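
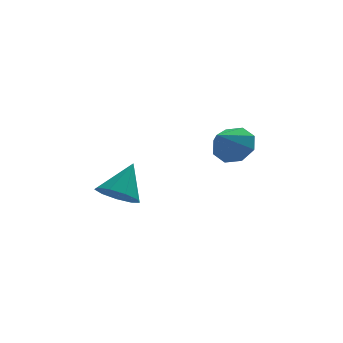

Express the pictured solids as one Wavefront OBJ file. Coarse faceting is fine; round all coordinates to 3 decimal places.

v 3.241 1.757 -2.849
v 3.927 1.582 -2.396
v 2.499 0.963 -2.031
v 3.614 2.099 -2.178
v 3.082 2.416 -2.353
v 2.644 2.347 -2.818
v 2.556 1.932 -3.301
v 2.869 1.414 -3.519
v 3.4 1.097 -3.345
v 3.838 1.167 -2.879
v -1.005 0.058 -4.251
v -0.481 0.411 -4.773
v -0.355 0.782 -3.109
v -0.939 0.73 -4.715
v -1.427 0.735 -4.44
v -1.718 0.423 -4.076
v -1.676 -0.06 -3.794
v -1.319 -0.488 -3.725
v -0.816 -0.66 -3.903
v -0.401 -0.497 -4.243
v -0.269 -0.074 -4.587
f 2 1 4
f 2 4 3
f 4 1 5
f 4 5 3
f 5 1 6
f 5 6 3
f 6 1 7
f 6 7 3
f 7 1 8
f 7 8 3
f 8 1 9
f 8 9 3
f 9 1 10
f 9 10 3
f 10 1 2
f 10 2 3
f 12 11 14
f 12 14 13
f 14 11 15
f 14 15 13
f 15 11 16
f 15 16 13
f 16 11 17
f 16 17 13
f 17 11 18
f 17 18 13
f 18 11 19
f 18 19 13
f 19 11 20
f 19 20 13
f 20 11 21
f 20 21 13
f 21 11 12
f 21 12 13



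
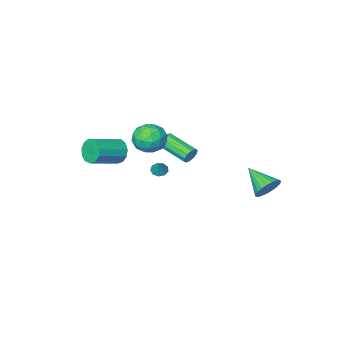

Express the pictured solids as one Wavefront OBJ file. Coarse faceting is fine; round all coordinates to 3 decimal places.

v -0.42 -2.839 1.701
v 0.248 -3.793 1.772
v -1.848 -3.887 1.048
v -1.18 -4.841 1.119
v -1.54 -4.308 2.092
v -0.658 -3.659 2.496
v -0.942 -4.021 0.324
v -0.06 -3.372 0.728
v -0.075 -4.523 0.921
v -0.444 -4.701 2.014
v -1.156 -2.979 0.806
v -1.525 -3.157 1.899
v 0.039 -3.224 1.794
v -1.639 -4.456 1.026
v -1.851 -4.143 1.598
v -1.459 -4.703 1.64
v -0.493 -3.145 2.219
v -0.1 -3.706 2.261
v -1.152 -4.009 2.449
v -1.5 -3.974 0.559
v -1.107 -4.535 0.601
v -0.141 -2.977 1.18
v 0.251 -3.537 1.222
v -0.448 -3.671 0.371
v 0.242 -4.214 1.336
v -0.597 -4.83 0.952
v -0.457 -4.348 0.484
v 0.062 -3.967 0.722
v 0.025 -4.318 1.978
v -0.814 -4.935 1.594
v -1.026 -4.621 2.166
v -0.507 -4.24 2.403
v -0.165 -4.748 1.478
v -0.786 -2.745 1.226
v -1.625 -3.362 0.842
v -1.093 -3.44 0.417
v -0.574 -3.059 0.654
v -1.003 -2.85 1.868
v -1.842 -3.466 1.484
v -1.662 -3.713 2.098
v -1.143 -3.332 2.336
v -1.435 -2.932 1.342
v 1.795 -3.145 1.505
v 2.068 -2.752 0.731
v 3.979 -2.682 1.441
v 3.705 -3.075 2.215
v 1.936 -2.371 1.048
v 3.847 -2.301 1.758
v 1.759 -2.236 1.509
v 3.67 -2.166 2.22
v 1.594 -2.389 1.97
v 3.505 -2.319 2.68
v 1.492 -2.783 2.283
v 3.403 -2.712 2.993
v 1.486 -3.291 2.348
v 3.397 -3.221 3.059
v 1.578 -3.753 2.146
v 3.489 -3.683 2.857
v 1.739 -4.022 1.741
v 3.65 -3.952 2.451
v 1.917 -4.013 1.26
v 3.828 -3.943 1.97
v 2.057 -3.728 0.857
v 3.968 -3.658 1.568
v 2.113 -3.258 0.66
v 4.024 -3.188 1.37
v -0.337 -1.95 -0.2
v 0.148 -2.208 -0.225
v -0.023 -1.45 0.74
v 0.167 -1.879 -0.407
v -0.05 -1.583 -0.492
v -0.401 -1.46 -0.44
v -0.723 -1.566 -0.276
v -0.864 -1.852 -0.076
v -0.758 -2.184 0.066
v -0.456 -2.407 0.083
v -0.098 -2.416 -0.032
v -3.857 4.338 0.437
v -3.327 4.035 -0.265
v -3.603 2.642 1.363
v -3.066 4.201 -0.032
v -2.942 4.39 0.281
v -2.976 4.571 0.621
v -3.162 4.712 0.929
v -3.469 4.788 1.152
v -3.843 4.786 1.252
v -4.219 4.707 1.21
v -4.533 4.564 1.035
v -4.729 4.382 0.756
v -4.775 4.193 0.422
v -4.663 4.029 0.09
v -4.411 3.918 -0.181
v -4.063 3.88 -0.346
v -3.679 3.921 -0.375
v -3.131 -2.861 -0.419
v -2.818 -2.924 -0.951
v -2.197 -4.883 -0.352
v -2.509 -4.819 0.179
v -2.581 -2.77 -0.693
v -1.96 -4.729 -0.094
v -2.554 -2.651 -0.33
v -1.933 -4.609 0.269
v -2.747 -2.611 -0.001
v -2.126 -4.57 0.598
v -3.087 -2.667 0.168
v -2.466 -4.626 0.767
v -3.443 -2.797 0.112
v -2.822 -4.756 0.711
v -3.68 -2.951 -0.146
v -3.059 -4.91 0.453
v -3.707 -3.071 -0.509
v -3.086 -5.029 0.09
v -3.514 -3.11 -0.838
v -2.893 -5.069 -0.239
v -3.174 -3.054 -1.007
v -2.553 -5.013 -0.408
f 1 38 17
f 38 12 41
f 17 41 6
f 38 41 17
f 1 17 13
f 17 6 18
f 13 18 2
f 17 18 13
f 1 13 22
f 13 2 23
f 22 23 8
f 13 23 22
f 1 22 34
f 22 8 37
f 34 37 11
f 22 37 34
f 1 34 38
f 34 11 42
f 38 42 12
f 34 42 38
f 2 18 29
f 18 6 32
f 29 32 10
f 18 32 29
f 6 41 19
f 41 12 40
f 19 40 5
f 41 40 19
f 12 42 39
f 42 11 35
f 39 35 3
f 42 35 39
f 11 37 36
f 37 8 24
f 36 24 7
f 37 24 36
f 8 23 28
f 23 2 25
f 28 25 9
f 23 25 28
f 4 30 16
f 30 10 31
f 16 31 5
f 30 31 16
f 4 16 14
f 16 5 15
f 14 15 3
f 16 15 14
f 4 14 21
f 14 3 20
f 21 20 7
f 14 20 21
f 4 21 26
f 21 7 27
f 26 27 9
f 21 27 26
f 4 26 30
f 26 9 33
f 30 33 10
f 26 33 30
f 5 31 19
f 31 10 32
f 19 32 6
f 31 32 19
f 3 15 39
f 15 5 40
f 39 40 12
f 15 40 39
f 7 20 36
f 20 3 35
f 36 35 11
f 20 35 36
f 9 27 28
f 27 7 24
f 28 24 8
f 27 24 28
f 10 33 29
f 33 9 25
f 29 25 2
f 33 25 29
f 44 43 47
f 44 47 45
f 45 47 48
f 45 48 46
f 47 43 49
f 47 49 48
f 48 49 50
f 48 50 46
f 49 43 51
f 49 51 50
f 50 51 52
f 50 52 46
f 51 43 53
f 51 53 52
f 52 53 54
f 52 54 46
f 53 43 55
f 53 55 54
f 54 55 56
f 54 56 46
f 55 43 57
f 55 57 56
f 56 57 58
f 56 58 46
f 57 43 59
f 57 59 58
f 58 59 60
f 58 60 46
f 59 43 61
f 59 61 60
f 60 61 62
f 60 62 46
f 61 43 63
f 61 63 62
f 62 63 64
f 62 64 46
f 63 43 65
f 63 65 64
f 64 65 66
f 64 66 46
f 65 43 44
f 65 44 66
f 66 44 45
f 66 45 46
f 68 67 70
f 68 70 69
f 70 67 71
f 70 71 69
f 71 67 72
f 71 72 69
f 72 67 73
f 72 73 69
f 73 67 74
f 73 74 69
f 74 67 75
f 74 75 69
f 75 67 76
f 75 76 69
f 76 67 77
f 76 77 69
f 77 67 68
f 77 68 69
f 79 78 81
f 79 81 80
f 81 78 82
f 81 82 80
f 82 78 83
f 82 83 80
f 83 78 84
f 83 84 80
f 84 78 85
f 84 85 80
f 85 78 86
f 85 86 80
f 86 78 87
f 86 87 80
f 87 78 88
f 87 88 80
f 88 78 89
f 88 89 80
f 89 78 90
f 89 90 80
f 90 78 91
f 90 91 80
f 91 78 92
f 91 92 80
f 92 78 93
f 92 93 80
f 93 78 94
f 93 94 80
f 94 78 79
f 94 79 80
f 96 95 99
f 96 99 97
f 97 99 100
f 97 100 98
f 99 95 101
f 99 101 100
f 100 101 102
f 100 102 98
f 101 95 103
f 101 103 102
f 102 103 104
f 102 104 98
f 103 95 105
f 103 105 104
f 104 105 106
f 104 106 98
f 105 95 107
f 105 107 106
f 106 107 108
f 106 108 98
f 107 95 109
f 107 109 108
f 108 109 110
f 108 110 98
f 109 95 111
f 109 111 110
f 110 111 112
f 110 112 98
f 111 95 113
f 111 113 112
f 112 113 114
f 112 114 98
f 113 95 115
f 113 115 114
f 114 115 116
f 114 116 98
f 115 95 96
f 115 96 116
f 116 96 97
f 116 97 98



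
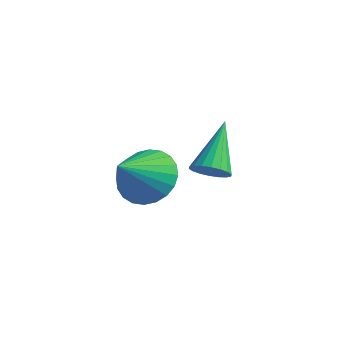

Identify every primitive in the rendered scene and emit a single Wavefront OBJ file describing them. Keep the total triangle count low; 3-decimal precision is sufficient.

v -0.944 -2.029 2.38
v -0.205 -2.359 1.809
v -0.756 -3.271 3.34
v -0.013 -2.136 2.06
v 0.037 -1.898 2.359
v -0.062 -1.679 2.662
v -0.295 -1.513 2.922
v -0.627 -1.426 3.099
v -1.007 -1.431 3.167
v -1.378 -1.527 3.115
v -1.682 -1.7 2.952
v -1.874 -1.922 2.701
v -1.925 -2.161 2.402
v -1.826 -2.38 2.099
v -1.593 -2.545 1.839
v -1.261 -2.632 1.662
v -0.881 -2.627 1.594
v -0.51 -2.531 1.646
v -0.752 0.211 1.837
v -0.158 0.324 2.011
v -1.388 1.409 3.223
v -0.205 0.522 1.819
v -0.36 0.658 1.629
v -0.594 0.706 1.481
v -0.858 0.655 1.403
v -1.102 0.517 1.412
v -1.276 0.318 1.504
v -1.347 0.097 1.662
v -1.3 -0.101 1.855
v -1.144 -0.237 2.044
v -0.911 -0.285 2.192
v -0.646 -0.234 2.27
v -0.403 -0.096 2.262
v -0.228 0.103 2.17
f 2 1 4
f 2 4 3
f 4 1 5
f 4 5 3
f 5 1 6
f 5 6 3
f 6 1 7
f 6 7 3
f 7 1 8
f 7 8 3
f 8 1 9
f 8 9 3
f 9 1 10
f 9 10 3
f 10 1 11
f 10 11 3
f 11 1 12
f 11 12 3
f 12 1 13
f 12 13 3
f 13 1 14
f 13 14 3
f 14 1 15
f 14 15 3
f 15 1 16
f 15 16 3
f 16 1 17
f 16 17 3
f 17 1 18
f 17 18 3
f 18 1 2
f 18 2 3
f 20 19 22
f 20 22 21
f 22 19 23
f 22 23 21
f 23 19 24
f 23 24 21
f 24 19 25
f 24 25 21
f 25 19 26
f 25 26 21
f 26 19 27
f 26 27 21
f 27 19 28
f 27 28 21
f 28 19 29
f 28 29 21
f 29 19 30
f 29 30 21
f 30 19 31
f 30 31 21
f 31 19 32
f 31 32 21
f 32 19 33
f 32 33 21
f 33 19 34
f 33 34 21
f 34 19 20
f 34 20 21



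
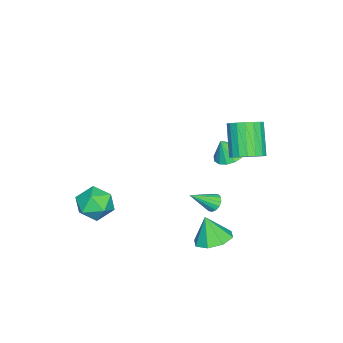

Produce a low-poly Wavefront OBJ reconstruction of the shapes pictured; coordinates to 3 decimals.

v 3.911 -2.413 -1.654
v 4.413 -3.001 -0.794
v 2.267 -2.519 -0.766
v 2.769 -3.107 0.094
v 3.019 -1.989 -0.064
v 4.035 -1.924 -0.614
v 2.645 -3.596 -0.946
v 3.661 -3.531 -1.496
v 3.631 -3.733 -0.357
v 3.862 -2.739 0.188
v 2.818 -2.781 -1.748
v 3.049 -1.787 -1.203
v -0.954 4.072 1.872
v -0.213 4.32 2.48
v -1.406 3.717 4.177
v -2.146 3.468 3.568
v -0.445 4.694 2.45
v -1.638 4.091 4.147
v -0.778 4.944 2.305
v -1.97 4.341 4.002
v -1.145 5.021 2.075
v -2.338 4.418 3.772
v -1.474 4.911 1.804
v -2.667 4.308 3.501
v -1.701 4.634 1.546
v -2.893 4.031 3.243
v -1.779 4.246 1.353
v -2.972 3.643 3.05
v -1.694 3.823 1.263
v -2.887 3.22 2.96
v -1.462 3.449 1.293
v -2.655 2.846 2.99
v -1.13 3.199 1.438
v -2.322 2.596 3.135
v -0.762 3.122 1.668
v -1.955 2.519 3.365
v -0.433 3.232 1.939
v -1.626 2.629 3.636
v -0.207 3.509 2.197
v -1.399 2.906 3.894
v -0.128 3.897 2.39
v -1.321 3.294 4.087
v -2.441 2.523 0.59
v -1.709 3.112 0.628
v -2.159 2.097 1.73
v -2.082 3.362 0.815
v -2.552 3.388 0.941
v -2.991 3.182 0.973
v -3.284 2.8 0.902
v -3.35 2.343 0.748
v -3.173 1.935 0.551
v -2.8 1.684 0.365
v -2.331 1.658 0.239
v -1.891 1.864 0.207
v -1.599 2.247 0.277
v -1.532 2.703 0.432
v 3.323 3.829 -1.604
v 4.156 3.178 -1.772
v 3.217 3.311 -0.116
v 4.385 3.915 -1.498
v 3.992 4.602 -1.287
v 3.208 4.836 -1.262
v 2.491 4.481 -1.437
v 2.262 3.744 -1.71
v 2.655 3.057 -1.922
v 3.439 2.822 -1.947
v 0.723 2.844 -0.993
v 1.09 3.291 -0.876
v 1.637 1.836 -0.007
v 0.875 3.307 -0.66
v 0.619 3.199 -0.533
v 0.391 2.996 -0.53
v 0.252 2.752 -0.65
v 0.239 2.533 -0.862
v 0.356 2.397 -1.11
v 0.571 2.381 -1.326
v 0.827 2.489 -1.452
v 1.055 2.692 -1.456
v 1.195 2.936 -1.336
v 1.207 3.155 -1.124
f 1 12 6
f 1 6 2
f 1 2 8
f 1 8 11
f 1 11 12
f 2 6 10
f 6 12 5
f 12 11 3
f 11 8 7
f 8 2 9
f 4 10 5
f 4 5 3
f 4 3 7
f 4 7 9
f 4 9 10
f 5 10 6
f 3 5 12
f 7 3 11
f 9 7 8
f 10 9 2
f 14 13 17
f 14 17 15
f 15 17 18
f 15 18 16
f 17 13 19
f 17 19 18
f 18 19 20
f 18 20 16
f 19 13 21
f 19 21 20
f 20 21 22
f 20 22 16
f 21 13 23
f 21 23 22
f 22 23 24
f 22 24 16
f 23 13 25
f 23 25 24
f 24 25 26
f 24 26 16
f 25 13 27
f 25 27 26
f 26 27 28
f 26 28 16
f 27 13 29
f 27 29 28
f 28 29 30
f 28 30 16
f 29 13 31
f 29 31 30
f 30 31 32
f 30 32 16
f 31 13 33
f 31 33 32
f 32 33 34
f 32 34 16
f 33 13 35
f 33 35 34
f 34 35 36
f 34 36 16
f 35 13 37
f 35 37 36
f 36 37 38
f 36 38 16
f 37 13 39
f 37 39 38
f 38 39 40
f 38 40 16
f 39 13 41
f 39 41 40
f 40 41 42
f 40 42 16
f 41 13 14
f 41 14 42
f 42 14 15
f 42 15 16
f 44 43 46
f 44 46 45
f 46 43 47
f 46 47 45
f 47 43 48
f 47 48 45
f 48 43 49
f 48 49 45
f 49 43 50
f 49 50 45
f 50 43 51
f 50 51 45
f 51 43 52
f 51 52 45
f 52 43 53
f 52 53 45
f 53 43 54
f 53 54 45
f 54 43 55
f 54 55 45
f 55 43 56
f 55 56 45
f 56 43 44
f 56 44 45
f 58 57 60
f 58 60 59
f 60 57 61
f 60 61 59
f 61 57 62
f 61 62 59
f 62 57 63
f 62 63 59
f 63 57 64
f 63 64 59
f 64 57 65
f 64 65 59
f 65 57 66
f 65 66 59
f 66 57 58
f 66 58 59
f 68 67 70
f 68 70 69
f 70 67 71
f 70 71 69
f 71 67 72
f 71 72 69
f 72 67 73
f 72 73 69
f 73 67 74
f 73 74 69
f 74 67 75
f 74 75 69
f 75 67 76
f 75 76 69
f 76 67 77
f 76 77 69
f 77 67 78
f 77 78 69
f 78 67 79
f 78 79 69
f 79 67 80
f 79 80 69
f 80 67 68
f 80 68 69



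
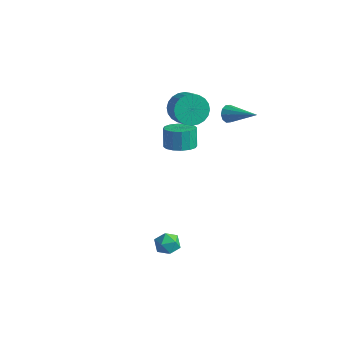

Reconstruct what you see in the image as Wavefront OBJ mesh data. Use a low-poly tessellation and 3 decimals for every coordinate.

v -0.129 3.076 2.542
v 0.383 2.923 1.744
v 1.22 2.41 2.38
v 0.709 2.564 3.178
v 0.509 3.26 1.849
v 1.347 2.747 2.485
v 0.539 3.569 2.059
v 1.377 3.056 2.695
v 0.467 3.802 2.343
v 1.305 3.29 2.978
v 0.304 3.926 2.657
v 1.142 3.413 3.292
v 0.075 3.92 2.953
v 0.913 3.407 3.589
v -0.185 3.785 3.187
v 0.653 3.272 3.823
v -0.436 3.543 3.323
v 0.402 3.03 3.959
v -0.64 3.23 3.34
v 0.197 2.717 3.976
v -0.767 2.893 3.235
v 0.071 2.38 3.871
v -0.797 2.584 3.025
v 0.041 2.071 3.661
v -0.725 2.35 2.742
v 0.113 1.838 3.377
v -0.562 2.227 2.428
v 0.276 1.714 3.063
v -0.333 2.233 2.131
v 0.505 1.72 2.767
v -0.073 2.368 1.897
v 0.765 1.855 2.533
v 0.178 2.61 1.761
v 1.016 2.097 2.397
v 3.333 -3.403 -0.788
v 4.013 -3.243 -0.634
v 3.667 -4.437 -1.186
v 4.347 -4.277 -1.032
v 3.876 -4.385 -0.504
v 3.67 -3.746 -0.258
v 4.01 -3.934 -1.562
v 3.804 -3.295 -1.316
v 4.431 -3.572 -1.112
v 4.348 -3.85 -0.458
v 3.332 -3.83 -1.362
v 3.249 -4.108 -0.708
v 2.388 3.358 3.168
v 2.602 3.596 2.72
v 4.112 3.362 3.992
v 2.5 3.842 2.932
v 2.356 3.903 3.233
v 2.224 3.756 3.51
v 2.155 3.457 3.656
v 2.175 3.12 3.616
v 2.276 2.874 3.405
v 2.421 2.813 3.103
v 2.553 2.96 2.826
v 2.622 3.259 2.68
v 0.226 2.222 0.157
v 0.745 1.63 0.528
v 0.434 2.027 1.595
v -0.086 2.618 1.223
v 1.005 1.993 0.469
v 0.694 2.39 1.536
v 1.056 2.417 0.326
v 0.745 2.814 1.393
v 0.885 2.789 0.138
v 0.574 3.186 1.205
v 0.537 3.008 -0.045
v 0.226 3.405 1.021
v 0.105 3.017 -0.174
v -0.206 3.414 0.892
v -0.294 2.813 -0.215
v -0.605 3.21 0.852
v -0.554 2.45 -0.156
v -0.865 2.847 0.911
v -0.605 2.026 -0.013
v -0.916 2.423 1.054
v -0.434 1.654 0.175
v -0.745 2.051 1.242
v -0.086 1.435 0.359
v -0.397 1.832 1.425
v 0.346 1.426 0.488
v 0.035 1.823 1.554
f 2 1 5
f 2 5 3
f 3 5 6
f 3 6 4
f 5 1 7
f 5 7 6
f 6 7 8
f 6 8 4
f 7 1 9
f 7 9 8
f 8 9 10
f 8 10 4
f 9 1 11
f 9 11 10
f 10 11 12
f 10 12 4
f 11 1 13
f 11 13 12
f 12 13 14
f 12 14 4
f 13 1 15
f 13 15 14
f 14 15 16
f 14 16 4
f 15 1 17
f 15 17 16
f 16 17 18
f 16 18 4
f 17 1 19
f 17 19 18
f 18 19 20
f 18 20 4
f 19 1 21
f 19 21 20
f 20 21 22
f 20 22 4
f 21 1 23
f 21 23 22
f 22 23 24
f 22 24 4
f 23 1 25
f 23 25 24
f 24 25 26
f 24 26 4
f 25 1 27
f 25 27 26
f 26 27 28
f 26 28 4
f 27 1 29
f 27 29 28
f 28 29 30
f 28 30 4
f 29 1 31
f 29 31 30
f 30 31 32
f 30 32 4
f 31 1 33
f 31 33 32
f 32 33 34
f 32 34 4
f 33 1 2
f 33 2 34
f 34 2 3
f 34 3 4
f 35 46 40
f 35 40 36
f 35 36 42
f 35 42 45
f 35 45 46
f 36 40 44
f 40 46 39
f 46 45 37
f 45 42 41
f 42 36 43
f 38 44 39
f 38 39 37
f 38 37 41
f 38 41 43
f 38 43 44
f 39 44 40
f 37 39 46
f 41 37 45
f 43 41 42
f 44 43 36
f 48 47 50
f 48 50 49
f 50 47 51
f 50 51 49
f 51 47 52
f 51 52 49
f 52 47 53
f 52 53 49
f 53 47 54
f 53 54 49
f 54 47 55
f 54 55 49
f 55 47 56
f 55 56 49
f 56 47 57
f 56 57 49
f 57 47 58
f 57 58 49
f 58 47 48
f 58 48 49
f 60 59 63
f 60 63 61
f 61 63 64
f 61 64 62
f 63 59 65
f 63 65 64
f 64 65 66
f 64 66 62
f 65 59 67
f 65 67 66
f 66 67 68
f 66 68 62
f 67 59 69
f 67 69 68
f 68 69 70
f 68 70 62
f 69 59 71
f 69 71 70
f 70 71 72
f 70 72 62
f 71 59 73
f 71 73 72
f 72 73 74
f 72 74 62
f 73 59 75
f 73 75 74
f 74 75 76
f 74 76 62
f 75 59 77
f 75 77 76
f 76 77 78
f 76 78 62
f 77 59 79
f 77 79 78
f 78 79 80
f 78 80 62
f 79 59 81
f 79 81 80
f 80 81 82
f 80 82 62
f 81 59 83
f 81 83 82
f 82 83 84
f 82 84 62
f 83 59 60
f 83 60 84
f 84 60 61
f 84 61 62



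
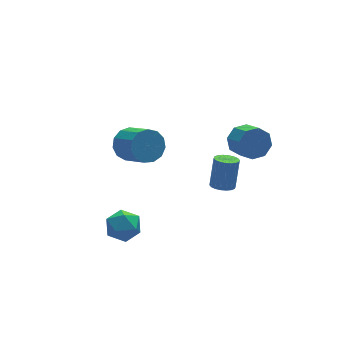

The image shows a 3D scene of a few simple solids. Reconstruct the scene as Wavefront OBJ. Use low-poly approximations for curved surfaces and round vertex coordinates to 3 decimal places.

v -4.61 -2.595 -3.182
v -4.056 -1.669 -3.085
v -3.324 -3.451 -2.355
v -2.77 -2.525 -2.258
v -3.685 -2.671 -1.696
v -4.48 -2.142 -2.207
v -2.9 -2.978 -3.233
v -3.695 -2.449 -3.744
v -3 -1.906 -3.116
v -3.485 -1.716 -2.166
v -3.895 -3.404 -3.274
v -4.38 -3.214 -2.324
v 3.181 -0.109 -3.995
v 3.685 -0.637 -3.971
v 4.163 -0.098 -2.181
v 3.659 0.429 -2.205
v 3.85 -0.384 -4.091
v 4.328 0.154 -2.301
v 3.883 -0.077 -4.192
v 4.361 0.461 -2.402
v 3.777 0.224 -4.254
v 4.255 0.762 -2.464
v 3.552 0.458 -4.265
v 4.03 0.997 -2.475
v 3.255 0.581 -4.222
v 3.733 1.119 -2.432
v 2.942 0.566 -4.135
v 3.42 1.105 -2.344
v 2.677 0.418 -4.019
v 3.155 0.957 -2.229
v 2.512 0.166 -3.899
v 2.99 0.704 -2.109
v 2.479 -0.141 -3.798
v 2.957 0.397 -2.008
v 2.585 -0.442 -3.736
v 3.063 0.096 -1.946
v 2.81 -0.677 -3.725
v 3.288 -0.138 -1.935
v 3.107 -0.799 -3.768
v 3.585 -0.261 -1.978
v 3.42 -0.785 -3.856
v 3.898 -0.246 -2.065
v -1.644 1.566 0.083
v -0.658 1.545 -0.359
v -0.231 -0.088 0.676
v -1.216 -0.066 1.117
v -0.612 1.878 0.148
v -0.184 0.245 1.183
v -0.893 2.113 0.634
v -0.465 0.48 1.669
v -1.413 2.174 0.945
v -0.985 0.541 1.98
v -2.005 2.042 0.982
v -1.578 0.409 2.017
v -2.484 1.759 0.734
v -2.056 0.126 1.769
v -2.695 1.415 0.278
v -2.267 -0.218 1.313
v -2.573 1.119 -0.239
v -2.145 -0.514 0.796
v -2.156 0.965 -0.654
v -1.728 -0.668 0.38
v -1.576 1.002 -0.836
v -1.148 -0.631 0.199
v -1.018 1.218 -0.726
v -0.59 -0.415 0.309
v 2.939 -3.13 2.73
v 3.32 -2.67 3.519
v 3.463 -3.849 4.139
v 3.081 -4.31 3.35
v 2.567 -2.739 3.56
v 2.71 -3.919 4.18
v 2.031 -3.038 3.115
v 2.174 -4.217 3.735
v 2.027 -3.391 2.444
v 2.17 -4.57 3.064
v 2.557 -3.591 1.941
v 2.7 -4.77 2.561
v 3.31 -3.521 1.9
v 3.453 -4.701 2.52
v 3.846 -3.223 2.345
v 3.989 -4.402 2.965
v 3.85 -2.87 3.016
v 3.993 -4.049 3.636
f 1 12 6
f 1 6 2
f 1 2 8
f 1 8 11
f 1 11 12
f 2 6 10
f 6 12 5
f 12 11 3
f 11 8 7
f 8 2 9
f 4 10 5
f 4 5 3
f 4 3 7
f 4 7 9
f 4 9 10
f 5 10 6
f 3 5 12
f 7 3 11
f 9 7 8
f 10 9 2
f 14 13 17
f 14 17 15
f 15 17 18
f 15 18 16
f 17 13 19
f 17 19 18
f 18 19 20
f 18 20 16
f 19 13 21
f 19 21 20
f 20 21 22
f 20 22 16
f 21 13 23
f 21 23 22
f 22 23 24
f 22 24 16
f 23 13 25
f 23 25 24
f 24 25 26
f 24 26 16
f 25 13 27
f 25 27 26
f 26 27 28
f 26 28 16
f 27 13 29
f 27 29 28
f 28 29 30
f 28 30 16
f 29 13 31
f 29 31 30
f 30 31 32
f 30 32 16
f 31 13 33
f 31 33 32
f 32 33 34
f 32 34 16
f 33 13 35
f 33 35 34
f 34 35 36
f 34 36 16
f 35 13 37
f 35 37 36
f 36 37 38
f 36 38 16
f 37 13 39
f 37 39 38
f 38 39 40
f 38 40 16
f 39 13 41
f 39 41 40
f 40 41 42
f 40 42 16
f 41 13 14
f 41 14 42
f 42 14 15
f 42 15 16
f 44 43 47
f 44 47 45
f 45 47 48
f 45 48 46
f 47 43 49
f 47 49 48
f 48 49 50
f 48 50 46
f 49 43 51
f 49 51 50
f 50 51 52
f 50 52 46
f 51 43 53
f 51 53 52
f 52 53 54
f 52 54 46
f 53 43 55
f 53 55 54
f 54 55 56
f 54 56 46
f 55 43 57
f 55 57 56
f 56 57 58
f 56 58 46
f 57 43 59
f 57 59 58
f 58 59 60
f 58 60 46
f 59 43 61
f 59 61 60
f 60 61 62
f 60 62 46
f 61 43 63
f 61 63 62
f 62 63 64
f 62 64 46
f 63 43 65
f 63 65 64
f 64 65 66
f 64 66 46
f 65 43 44
f 65 44 66
f 66 44 45
f 66 45 46
f 68 67 71
f 68 71 69
f 69 71 72
f 69 72 70
f 71 67 73
f 71 73 72
f 72 73 74
f 72 74 70
f 73 67 75
f 73 75 74
f 74 75 76
f 74 76 70
f 75 67 77
f 75 77 76
f 76 77 78
f 76 78 70
f 77 67 79
f 77 79 78
f 78 79 80
f 78 80 70
f 79 67 81
f 79 81 80
f 80 81 82
f 80 82 70
f 81 67 83
f 81 83 82
f 82 83 84
f 82 84 70
f 83 67 68
f 83 68 84
f 84 68 69
f 84 69 70



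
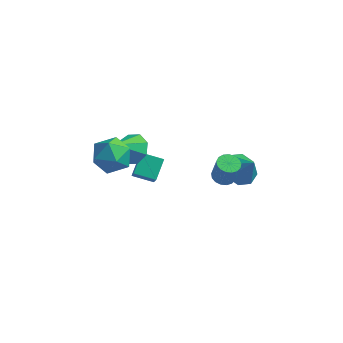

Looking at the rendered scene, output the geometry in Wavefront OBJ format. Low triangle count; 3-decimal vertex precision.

v -2.159 1.968 -3.857
v -2.186 3.003 -3.176
v -1.075 2.197 -4.163
v -1.102 3.233 -3.481
v -1.758 1.347 -2.899
v -1.785 2.383 -2.217
v -0.674 1.577 -3.204
v -0.701 2.612 -2.523
v -1.349 0.402 0.119
v -0.515 0.128 0.264
v -1.851 -0.562 1.181
v -0.689 0.655 0.659
v -1.25 1.033 0.738
v -1.869 1.042 0.454
v -2.184 0.676 -0.027
v -2.009 0.149 -0.422
v -1.449 -0.229 -0.501
v -0.83 -0.238 -0.217
v -0.511 -1.856 2.382
v -0.21 -2.362 3.253
v -1.75 -2.998 2.147
v -1.449 -3.504 3.018
v -1.893 -2.553 3.088
v -1.127 -1.847 3.234
v -0.833 -3.513 2.166
v -0.067 -2.807 2.312
v -0.41 -3.386 3.12
v -1.064 -2.793 3.69
v -0.896 -2.567 1.71
v -1.55 -1.974 2.28
v 3.17 0.658 -0.408
v 3.682 0.408 -0.561
v 3.983 0.272 0.676
v 3.47 0.522 0.828
v 3.743 0.684 -0.545
v 4.044 0.547 0.692
v 3.673 0.953 -0.498
v 3.974 0.816 0.739
v 3.487 1.155 -0.431
v 3.788 1.018 0.806
v 3.229 1.243 -0.358
v 3.53 1.106 0.879
v 2.957 1.197 -0.297
v 3.258 1.061 0.94
v 2.734 1.028 -0.261
v 3.035 0.891 0.975
v 2.611 0.774 -0.26
v 2.911 0.637 0.977
v 2.615 0.494 -0.292
v 2.916 0.357 0.945
v 2.747 0.251 -0.351
v 3.048 0.114 0.886
v 2.975 0.101 -0.423
v 3.276 -0.035 0.814
v 3.248 0.08 -0.492
v 3.549 -0.057 0.745
v 3.503 0.19 -0.541
v 3.804 0.054 0.695
v 3.059 3.166 -2.358
v 3.797 3.556 -2.811
v 3.841 2.934 -1.282
v 3.416 4.043 -2.429
v 2.826 4.017 -2.005
v 2.372 3.492 -1.788
v 2.321 2.776 -1.905
v 2.702 2.288 -2.287
v 3.292 2.315 -2.71
v 3.746 2.84 -2.927
f 2 4 1
f 5 2 1
f 1 4 3
f 3 5 1
f 2 8 4
f 6 2 5
f 6 8 2
f 4 8 3
f 7 5 3
f 3 8 7
f 7 6 5
f 8 6 7
f 10 9 12
f 10 12 11
f 12 9 13
f 12 13 11
f 13 9 14
f 13 14 11
f 14 9 15
f 14 15 11
f 15 9 16
f 15 16 11
f 16 9 17
f 16 17 11
f 17 9 18
f 17 18 11
f 18 9 10
f 18 10 11
f 19 30 24
f 19 24 20
f 19 20 26
f 19 26 29
f 19 29 30
f 20 24 28
f 24 30 23
f 30 29 21
f 29 26 25
f 26 20 27
f 22 28 23
f 22 23 21
f 22 21 25
f 22 25 27
f 22 27 28
f 23 28 24
f 21 23 30
f 25 21 29
f 27 25 26
f 28 27 20
f 32 31 35
f 32 35 33
f 33 35 36
f 33 36 34
f 35 31 37
f 35 37 36
f 36 37 38
f 36 38 34
f 37 31 39
f 37 39 38
f 38 39 40
f 38 40 34
f 39 31 41
f 39 41 40
f 40 41 42
f 40 42 34
f 41 31 43
f 41 43 42
f 42 43 44
f 42 44 34
f 43 31 45
f 43 45 44
f 44 45 46
f 44 46 34
f 45 31 47
f 45 47 46
f 46 47 48
f 46 48 34
f 47 31 49
f 47 49 48
f 48 49 50
f 48 50 34
f 49 31 51
f 49 51 50
f 50 51 52
f 50 52 34
f 51 31 53
f 51 53 52
f 52 53 54
f 52 54 34
f 53 31 55
f 53 55 54
f 54 55 56
f 54 56 34
f 55 31 57
f 55 57 56
f 56 57 58
f 56 58 34
f 57 31 32
f 57 32 58
f 58 32 33
f 58 33 34
f 60 59 62
f 60 62 61
f 62 59 63
f 62 63 61
f 63 59 64
f 63 64 61
f 64 59 65
f 64 65 61
f 65 59 66
f 65 66 61
f 66 59 67
f 66 67 61
f 67 59 68
f 67 68 61
f 68 59 60
f 68 60 61



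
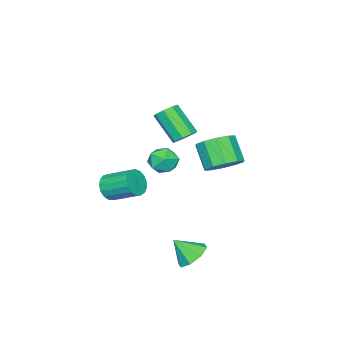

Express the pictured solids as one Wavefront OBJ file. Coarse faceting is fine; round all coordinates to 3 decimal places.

v -0.418 -3.243 -1.424
v -0.035 -3.52 -0.767
v -0.278 -2.034 0.002
v -0.662 -1.757 -0.656
v 0.248 -3.363 -0.98
v 0.005 -1.878 -0.212
v 0.379 -3.179 -1.295
v 0.136 -1.693 -0.527
v 0.327 -3.009 -1.64
v 0.083 -1.524 -0.872
v 0.104 -2.893 -1.935
v -0.139 -1.408 -1.167
v -0.239 -2.857 -2.113
v -0.482 -1.371 -1.345
v -0.622 -2.909 -2.134
v -0.865 -1.424 -1.365
v -0.959 -3.038 -1.991
v -1.202 -1.552 -1.223
v -1.172 -3.214 -1.719
v -1.415 -1.728 -0.951
v -1.213 -3.396 -1.379
v -1.456 -1.91 -0.611
v -1.071 -3.543 -1.05
v -1.314 -2.058 -0.282
v -0.78 -3.622 -0.806
v -1.023 -2.136 -0.038
v -0.406 -3.613 -0.704
v -0.649 -2.128 0.064
v -3.505 1.437 0.268
v -2.545 1.438 0.669
v -3.056 0.524 1.893
v -4.015 0.523 1.492
v -2.863 1.941 0.913
v -3.373 1.027 2.136
v -3.425 2.252 0.91
v -3.936 1.338 2.133
v -4.018 2.251 0.662
v -4.529 1.337 1.885
v -4.415 1.939 0.264
v -4.926 1.026 1.487
v -4.464 1.436 -0.133
v -4.975 0.522 1.091
v -4.147 0.933 -0.376
v -4.657 0.019 0.847
v -3.584 0.622 -0.373
v -4.095 -0.292 0.85
v -2.991 0.623 -0.125
v -3.502 -0.291 1.098
v -2.594 0.934 0.273
v -3.105 0.021 1.496
v -1.196 0.742 3.093
v -0.538 0.618 3.059
v -0.707 -0.646 4.414
v -1.364 -0.522 4.447
v -0.651 0.991 3.393
v -0.82 -0.273 4.747
v -1.083 1.218 3.551
v -1.252 -0.046 4.905
v -1.581 1.166 3.441
v -1.75 -0.098 4.795
v -1.853 0.866 3.126
v -2.022 -0.398 4.481
v -1.74 0.493 2.793
v -1.909 -0.771 4.147
v -1.308 0.266 2.635
v -1.477 -0.998 3.989
v -0.81 0.318 2.745
v -0.979 -0.946 4.099
v -3.162 -1.9 -0.282
v -2.838 -2.452 -0.935
v -4.542 -2.328 -0.605
v -4.218 -2.88 -1.258
v -4.061 -3.072 -0.377
v -3.209 -2.807 -0.178
v -4.171 -1.973 -1.362
v -3.319 -1.708 -1.163
v -3.462 -2.497 -1.603
v -3.394 -3.177 -0.994
v -3.986 -1.603 -0.546
v -3.918 -2.283 0.063
v 1.899 3.409 -2.499
v 2.691 3.836 -2.492
v 2.321 2.611 -1.521
v 2.234 4.121 -2.062
v 1.581 3.988 -1.889
v 1.114 3.516 -2.072
v 1.107 2.981 -2.506
v 1.565 2.696 -2.935
v 2.218 2.829 -3.109
v 2.685 3.301 -2.925
f 2 1 5
f 2 5 3
f 3 5 6
f 3 6 4
f 5 1 7
f 5 7 6
f 6 7 8
f 6 8 4
f 7 1 9
f 7 9 8
f 8 9 10
f 8 10 4
f 9 1 11
f 9 11 10
f 10 11 12
f 10 12 4
f 11 1 13
f 11 13 12
f 12 13 14
f 12 14 4
f 13 1 15
f 13 15 14
f 14 15 16
f 14 16 4
f 15 1 17
f 15 17 16
f 16 17 18
f 16 18 4
f 17 1 19
f 17 19 18
f 18 19 20
f 18 20 4
f 19 1 21
f 19 21 20
f 20 21 22
f 20 22 4
f 21 1 23
f 21 23 22
f 22 23 24
f 22 24 4
f 23 1 25
f 23 25 24
f 24 25 26
f 24 26 4
f 25 1 27
f 25 27 26
f 26 27 28
f 26 28 4
f 27 1 2
f 27 2 28
f 28 2 3
f 28 3 4
f 30 29 33
f 30 33 31
f 31 33 34
f 31 34 32
f 33 29 35
f 33 35 34
f 34 35 36
f 34 36 32
f 35 29 37
f 35 37 36
f 36 37 38
f 36 38 32
f 37 29 39
f 37 39 38
f 38 39 40
f 38 40 32
f 39 29 41
f 39 41 40
f 40 41 42
f 40 42 32
f 41 29 43
f 41 43 42
f 42 43 44
f 42 44 32
f 43 29 45
f 43 45 44
f 44 45 46
f 44 46 32
f 45 29 47
f 45 47 46
f 46 47 48
f 46 48 32
f 47 29 49
f 47 49 48
f 48 49 50
f 48 50 32
f 49 29 30
f 49 30 50
f 50 30 31
f 50 31 32
f 52 51 55
f 52 55 53
f 53 55 56
f 53 56 54
f 55 51 57
f 55 57 56
f 56 57 58
f 56 58 54
f 57 51 59
f 57 59 58
f 58 59 60
f 58 60 54
f 59 51 61
f 59 61 60
f 60 61 62
f 60 62 54
f 61 51 63
f 61 63 62
f 62 63 64
f 62 64 54
f 63 51 65
f 63 65 64
f 64 65 66
f 64 66 54
f 65 51 67
f 65 67 66
f 66 67 68
f 66 68 54
f 67 51 52
f 67 52 68
f 68 52 53
f 68 53 54
f 69 80 74
f 69 74 70
f 69 70 76
f 69 76 79
f 69 79 80
f 70 74 78
f 74 80 73
f 80 79 71
f 79 76 75
f 76 70 77
f 72 78 73
f 72 73 71
f 72 71 75
f 72 75 77
f 72 77 78
f 73 78 74
f 71 73 80
f 75 71 79
f 77 75 76
f 78 77 70
f 82 81 84
f 82 84 83
f 84 81 85
f 84 85 83
f 85 81 86
f 85 86 83
f 86 81 87
f 86 87 83
f 87 81 88
f 87 88 83
f 88 81 89
f 88 89 83
f 89 81 90
f 89 90 83
f 90 81 82
f 90 82 83



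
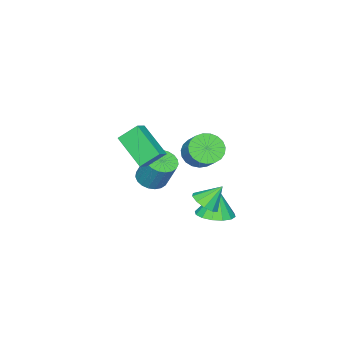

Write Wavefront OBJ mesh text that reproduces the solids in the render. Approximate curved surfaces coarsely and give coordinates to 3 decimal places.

v 3.205 3.101 -0.171
v 3.888 3.569 0.023
v 2.515 3.659 0.911
v 3.591 3.846 -0.309
v 3.146 3.839 -0.589
v 2.724 3.55 -0.709
v 2.486 3.089 -0.624
v 2.523 2.633 -0.366
v 2.82 2.356 -0.033
v 3.265 2.363 0.247
v 3.687 2.653 0.367
v 3.925 3.113 0.282
v -1.228 -4.116 -3.594
v -0.311 -4.033 -3.724
v -0.135 -3.122 -1.896
v -1.052 -3.204 -1.766
v -0.444 -3.703 -3.875
v -0.267 -2.792 -2.048
v -0.712 -3.444 -3.978
v -0.536 -2.533 -2.151
v -1.07 -3.302 -4.015
v -0.893 -2.39 -2.187
v -1.455 -3.3 -3.979
v -1.278 -2.389 -2.151
v -1.801 -3.439 -3.876
v -1.624 -2.528 -2.048
v -2.047 -3.695 -3.724
v -1.871 -2.784 -1.897
v -2.153 -4.024 -3.55
v -1.976 -3.113 -1.722
v -2.098 -4.369 -3.384
v -1.922 -3.458 -1.556
v -1.893 -4.67 -3.253
v -1.717 -3.759 -1.426
v -1.573 -4.875 -3.182
v -1.397 -3.964 -1.354
v -1.193 -4.949 -3.182
v -1.017 -4.037 -1.354
v -0.82 -4.878 -3.253
v -0.643 -3.967 -1.425
v -0.517 -4.676 -3.383
v -0.34 -3.765 -1.555
v -0.337 -4.377 -3.55
v -0.16 -3.466 -1.722
v -0.633 -0.316 0.289
v 0.148 -0.185 -0.338
v 0.814 0.846 0.704
v 0.033 0.716 1.331
v -0.117 0.114 -0.466
v 0.548 1.145 0.577
v -0.471 0.34 -0.463
v 0.194 1.371 0.58
v -0.853 0.452 -0.329
v -0.188 1.483 0.713
v -1.198 0.431 -0.089
v -0.532 1.462 0.953
v -1.444 0.282 0.216
v -0.778 1.313 1.258
v -1.55 0.029 0.534
v -0.885 1.06 1.576
v -1.498 -0.284 0.81
v -0.832 0.747 1.852
v -1.296 -0.602 0.995
v -0.63 0.429 2.037
v -0.979 -0.87 1.059
v -0.313 0.161 2.101
v -0.602 -1.043 0.989
v 0.063 -0.012 2.031
v -0.231 -1.09 0.798
v 0.434 -0.059 1.841
v 0.071 -1.003 0.52
v 0.736 0.028 1.562
v 0.251 -0.797 0.201
v 0.916 0.234 1.243
v 0.278 -0.508 -0.103
v 0.944 0.523 0.94
v 2.496 -1.456 3.409
v 3.209 -1.326 3.793
v 2.851 0.311 2.149
v 3.563 0.442 2.532
v 3.137 -2.242 2.488
v 3.849 -2.111 2.871
v 3.491 -0.474 1.227
v 4.204 -0.344 1.611
v 1.404 2.358 -2.346
v 2.291 1.787 -2.166
v 1.016 2.262 -0.734
v 2.444 2.315 -2.097
v 2.319 2.854 -2.096
v 1.948 3.261 -2.161
v 1.432 3.425 -2.276
v 0.908 3.304 -2.409
v 0.517 2.929 -2.526
v 0.364 2.401 -2.594
v 0.49 1.861 -2.595
v 0.86 1.455 -2.53
v 1.377 1.29 -2.415
v 1.9 1.412 -2.282
f 2 1 4
f 2 4 3
f 4 1 5
f 4 5 3
f 5 1 6
f 5 6 3
f 6 1 7
f 6 7 3
f 7 1 8
f 7 8 3
f 8 1 9
f 8 9 3
f 9 1 10
f 9 10 3
f 10 1 11
f 10 11 3
f 11 1 12
f 11 12 3
f 12 1 2
f 12 2 3
f 14 13 17
f 14 17 15
f 15 17 18
f 15 18 16
f 17 13 19
f 17 19 18
f 18 19 20
f 18 20 16
f 19 13 21
f 19 21 20
f 20 21 22
f 20 22 16
f 21 13 23
f 21 23 22
f 22 23 24
f 22 24 16
f 23 13 25
f 23 25 24
f 24 25 26
f 24 26 16
f 25 13 27
f 25 27 26
f 26 27 28
f 26 28 16
f 27 13 29
f 27 29 28
f 28 29 30
f 28 30 16
f 29 13 31
f 29 31 30
f 30 31 32
f 30 32 16
f 31 13 33
f 31 33 32
f 32 33 34
f 32 34 16
f 33 13 35
f 33 35 34
f 34 35 36
f 34 36 16
f 35 13 37
f 35 37 36
f 36 37 38
f 36 38 16
f 37 13 39
f 37 39 38
f 38 39 40
f 38 40 16
f 39 13 41
f 39 41 40
f 40 41 42
f 40 42 16
f 41 13 43
f 41 43 42
f 42 43 44
f 42 44 16
f 43 13 14
f 43 14 44
f 44 14 15
f 44 15 16
f 46 45 49
f 46 49 47
f 47 49 50
f 47 50 48
f 49 45 51
f 49 51 50
f 50 51 52
f 50 52 48
f 51 45 53
f 51 53 52
f 52 53 54
f 52 54 48
f 53 45 55
f 53 55 54
f 54 55 56
f 54 56 48
f 55 45 57
f 55 57 56
f 56 57 58
f 56 58 48
f 57 45 59
f 57 59 58
f 58 59 60
f 58 60 48
f 59 45 61
f 59 61 60
f 60 61 62
f 60 62 48
f 61 45 63
f 61 63 62
f 62 63 64
f 62 64 48
f 63 45 65
f 63 65 64
f 64 65 66
f 64 66 48
f 65 45 67
f 65 67 66
f 66 67 68
f 66 68 48
f 67 45 69
f 67 69 68
f 68 69 70
f 68 70 48
f 69 45 71
f 69 71 70
f 70 71 72
f 70 72 48
f 71 45 73
f 71 73 72
f 72 73 74
f 72 74 48
f 73 45 75
f 73 75 74
f 74 75 76
f 74 76 48
f 75 45 46
f 75 46 76
f 76 46 47
f 76 47 48
f 78 80 77
f 81 78 77
f 77 80 79
f 79 81 77
f 78 84 80
f 82 78 81
f 82 84 78
f 80 84 79
f 83 81 79
f 79 84 83
f 83 82 81
f 84 82 83
f 86 85 88
f 86 88 87
f 88 85 89
f 88 89 87
f 89 85 90
f 89 90 87
f 90 85 91
f 90 91 87
f 91 85 92
f 91 92 87
f 92 85 93
f 92 93 87
f 93 85 94
f 93 94 87
f 94 85 95
f 94 95 87
f 95 85 96
f 95 96 87
f 96 85 97
f 96 97 87
f 97 85 98
f 97 98 87
f 98 85 86
f 98 86 87



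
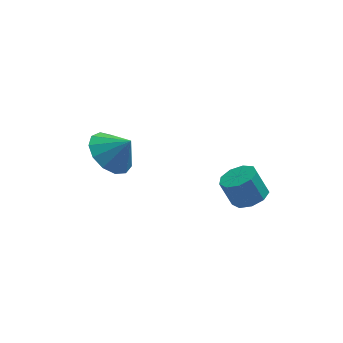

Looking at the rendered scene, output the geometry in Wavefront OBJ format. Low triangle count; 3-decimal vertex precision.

v -0.404 1.915 -0.94
v 0.3 1.766 -1.59
v 0.284 1.685 -0.14
v 0.322 2.296 -1.457
v 0.114 2.704 -1.16
v -0.259 2.862 -0.793
v -0.678 2.72 -0.473
v -1.011 2.321 -0.301
v -1.15 1.794 -0.332
v -1.053 1.304 -0.556
v -0.75 1.009 -0.901
v -0.337 1.001 -1.259
v 0.054 1.283 -1.516
v 3.839 -1.678 -0.505
v 4.436 -1.797 -0.224
v 4.038 -1.601 0.705
v 3.441 -1.482 0.425
v 4.399 -1.354 -0.334
v 4.002 -1.157 0.596
v 4.101 -1.062 -0.523
v 3.703 -0.865 0.406
v 3.68 -1.059 -0.704
v 3.282 -0.862 0.226
v 3.333 -1.345 -0.792
v 2.936 -1.148 0.138
v 3.223 -1.788 -0.745
v 2.825 -1.591 0.184
v 3.401 -2.179 -0.586
v 3.003 -1.982 0.343
v 3.784 -2.336 -0.389
v 3.386 -2.139 0.54
v 4.192 -2.185 -0.246
v 3.795 -1.989 0.683
f 2 1 4
f 2 4 3
f 4 1 5
f 4 5 3
f 5 1 6
f 5 6 3
f 6 1 7
f 6 7 3
f 7 1 8
f 7 8 3
f 8 1 9
f 8 9 3
f 9 1 10
f 9 10 3
f 10 1 11
f 10 11 3
f 11 1 12
f 11 12 3
f 12 1 13
f 12 13 3
f 13 1 2
f 13 2 3
f 15 14 18
f 15 18 16
f 16 18 19
f 16 19 17
f 18 14 20
f 18 20 19
f 19 20 21
f 19 21 17
f 20 14 22
f 20 22 21
f 21 22 23
f 21 23 17
f 22 14 24
f 22 24 23
f 23 24 25
f 23 25 17
f 24 14 26
f 24 26 25
f 25 26 27
f 25 27 17
f 26 14 28
f 26 28 27
f 27 28 29
f 27 29 17
f 28 14 30
f 28 30 29
f 29 30 31
f 29 31 17
f 30 14 32
f 30 32 31
f 31 32 33
f 31 33 17
f 32 14 15
f 32 15 33
f 33 15 16
f 33 16 17



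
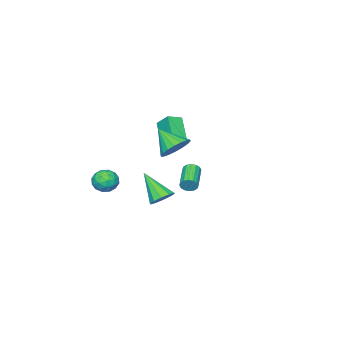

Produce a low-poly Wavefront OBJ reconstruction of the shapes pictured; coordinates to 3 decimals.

v -2.962 -0.06 -2.332
v -2.682 -0.215 -1.885
v -4.017 -1.175 -1.381
v -4.298 -1.02 -1.828
v -2.822 0.02 -1.807
v -4.157 -0.939 -1.302
v -2.999 0.234 -1.869
v -4.334 -0.726 -1.364
v -3.166 0.369 -2.056
v -4.502 -0.591 -1.551
v -3.279 0.389 -2.316
v -4.614 -0.571 -1.812
v -3.307 0.289 -2.581
v -4.642 -0.671 -2.076
v -3.243 0.095 -2.779
v -4.578 -0.865 -2.275
v -3.103 -0.141 -2.858
v -4.438 -1.1 -2.353
v -2.926 -0.354 -2.796
v -4.261 -1.314 -2.291
v -2.758 -0.489 -2.609
v -4.094 -1.449 -2.104
v -2.646 -0.509 -2.348
v -3.981 -1.469 -1.844
v -2.618 -0.409 -2.084
v -3.953 -1.369 -1.579
v 1.756 3.168 3.354
v 2.659 3.419 3.639
v 1.764 1.892 4.446
v 2.404 3.648 3.909
v 2.021 3.783 4.069
v 1.586 3.795 4.087
v 1.184 3.683 3.96
v 0.895 3.47 3.713
v 0.777 3.196 3.394
v 0.853 2.917 3.068
v 1.107 2.688 2.798
v 1.49 2.553 2.638
v 1.926 2.541 2.62
v 2.327 2.653 2.747
v 2.616 2.866 2.995
v 2.734 3.14 3.313
v -1.066 -0.81 3.117
v -1.051 0.047 3.913
v -1.918 -0.517 2.816
v -1.903 0.34 3.613
v -0.257 0.3 1.907
v -0.242 1.157 2.704
v -1.109 0.593 1.607
v -1.094 1.45 2.403
v 3.18 0.069 0.218
v 3.623 0.663 0.57
v 4.097 -0.823 0.57
v 4.54 -0.229 0.922
v 3.825 -0.457 1.252
v 3.258 0.094 1.034
v 4.462 -0.254 0.106
v 3.895 0.297 -0.112
v 4.415 0.463 0.5
v 4.021 0.338 1.209
v 3.699 -0.498 -0.069
v 3.305 -0.623 0.64
v 3.321 0.444 0.363
v 4.399 -0.604 0.777
v 3.979 -0.739 0.971
v 4.239 -0.389 1.178
v 3.106 0.11 0.636
v 3.367 0.459 0.843
v 3.485 -0.199 1.244
v 4.353 -0.619 0.297
v 4.614 -0.27 0.504
v 3.481 0.229 -0.038
v 3.741 0.579 0.169
v 4.235 0.039 -0.104
v 4.047 0.676 0.529
v 4.586 0.152 0.736
v 4.54 0.137 0.256
v 4.207 0.461 0.128
v 3.816 0.602 0.945
v 4.355 0.078 1.152
v 3.934 -0.056 1.346
v 3.601 0.268 1.218
v 4.281 0.485 0.904
v 3.365 -0.238 -0.012
v 3.904 -0.762 0.195
v 4.119 -0.428 -0.078
v 3.786 -0.104 -0.206
v 3.134 -0.312 0.404
v 3.673 -0.836 0.611
v 3.513 -0.621 1.012
v 3.18 -0.297 0.884
v 3.439 -0.645 0.236
v 3.872 4.127 0.637
v 4.259 3.64 0.184
v 3.808 2.733 2.083
v 4.576 3.888 0.437
v 4.625 4.228 0.767
v 4.385 4.529 1.047
v 3.95 4.677 1.17
v 3.485 4.615 1.09
v 3.168 4.367 0.836
v 3.12 4.027 0.507
v 3.359 3.726 0.227
v 3.794 3.578 0.103
f 2 1 5
f 2 5 3
f 3 5 6
f 3 6 4
f 5 1 7
f 5 7 6
f 6 7 8
f 6 8 4
f 7 1 9
f 7 9 8
f 8 9 10
f 8 10 4
f 9 1 11
f 9 11 10
f 10 11 12
f 10 12 4
f 11 1 13
f 11 13 12
f 12 13 14
f 12 14 4
f 13 1 15
f 13 15 14
f 14 15 16
f 14 16 4
f 15 1 17
f 15 17 16
f 16 17 18
f 16 18 4
f 17 1 19
f 17 19 18
f 18 19 20
f 18 20 4
f 19 1 21
f 19 21 20
f 20 21 22
f 20 22 4
f 21 1 23
f 21 23 22
f 22 23 24
f 22 24 4
f 23 1 25
f 23 25 24
f 24 25 26
f 24 26 4
f 25 1 2
f 25 2 26
f 26 2 3
f 26 3 4
f 28 27 30
f 28 30 29
f 30 27 31
f 30 31 29
f 31 27 32
f 31 32 29
f 32 27 33
f 32 33 29
f 33 27 34
f 33 34 29
f 34 27 35
f 34 35 29
f 35 27 36
f 35 36 29
f 36 27 37
f 36 37 29
f 37 27 38
f 37 38 29
f 38 27 39
f 38 39 29
f 39 27 40
f 39 40 29
f 40 27 41
f 40 41 29
f 41 27 42
f 41 42 29
f 42 27 28
f 42 28 29
f 44 46 43
f 47 44 43
f 43 46 45
f 45 47 43
f 44 50 46
f 48 44 47
f 48 50 44
f 46 50 45
f 49 47 45
f 45 50 49
f 49 48 47
f 50 48 49
f 51 88 67
f 88 62 91
f 67 91 56
f 88 91 67
f 51 67 63
f 67 56 68
f 63 68 52
f 67 68 63
f 51 63 72
f 63 52 73
f 72 73 58
f 63 73 72
f 51 72 84
f 72 58 87
f 84 87 61
f 72 87 84
f 51 84 88
f 84 61 92
f 88 92 62
f 84 92 88
f 52 68 79
f 68 56 82
f 79 82 60
f 68 82 79
f 56 91 69
f 91 62 90
f 69 90 55
f 91 90 69
f 62 92 89
f 92 61 85
f 89 85 53
f 92 85 89
f 61 87 86
f 87 58 74
f 86 74 57
f 87 74 86
f 58 73 78
f 73 52 75
f 78 75 59
f 73 75 78
f 54 80 66
f 80 60 81
f 66 81 55
f 80 81 66
f 54 66 64
f 66 55 65
f 64 65 53
f 66 65 64
f 54 64 71
f 64 53 70
f 71 70 57
f 64 70 71
f 54 71 76
f 71 57 77
f 76 77 59
f 71 77 76
f 54 76 80
f 76 59 83
f 80 83 60
f 76 83 80
f 55 81 69
f 81 60 82
f 69 82 56
f 81 82 69
f 53 65 89
f 65 55 90
f 89 90 62
f 65 90 89
f 57 70 86
f 70 53 85
f 86 85 61
f 70 85 86
f 59 77 78
f 77 57 74
f 78 74 58
f 77 74 78
f 60 83 79
f 83 59 75
f 79 75 52
f 83 75 79
f 94 93 96
f 94 96 95
f 96 93 97
f 96 97 95
f 97 93 98
f 97 98 95
f 98 93 99
f 98 99 95
f 99 93 100
f 99 100 95
f 100 93 101
f 100 101 95
f 101 93 102
f 101 102 95
f 102 93 103
f 102 103 95
f 103 93 104
f 103 104 95
f 104 93 94
f 104 94 95



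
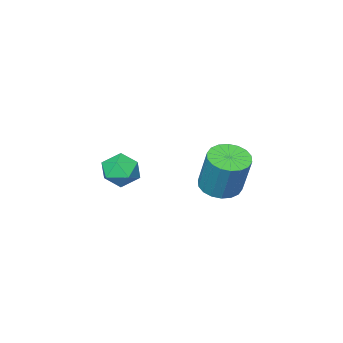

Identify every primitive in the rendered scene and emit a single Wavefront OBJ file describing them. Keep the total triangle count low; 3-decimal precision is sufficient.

v -0.271 0.558 0.951
v 0.543 0.935 0.708
v 0.766 1.719 2.665
v -0.049 1.342 2.909
v 0.273 1.235 0.618
v 0.495 2.019 2.575
v -0.106 1.401 0.595
v 0.117 2.185 2.552
v -0.517 1.4 0.642
v -0.294 2.184 2.599
v -0.879 1.232 0.75
v -0.657 2.016 2.707
v -1.122 0.931 0.899
v -0.899 1.715 2.856
v -1.195 0.556 1.057
v -0.973 1.34 3.014
v -1.086 0.181 1.195
v -0.863 0.965 3.152
v -0.815 -0.119 1.285
v -0.593 0.665 3.242
v -0.437 -0.285 1.308
v -0.214 0.499 3.265
v -0.026 -0.284 1.261
v 0.197 0.5 3.218
v 0.337 -0.116 1.153
v 0.559 0.668 3.11
v 0.579 0.185 1.004
v 0.802 0.969 2.961
v 0.653 0.56 0.846
v 0.875 1.344 2.803
v 1.64 -2.977 0.637
v 2.246 -3.712 0.545
v 0.454 -3.968 0.735
v 1.06 -4.703 0.643
v 1.069 -4.172 1.439
v 1.802 -3.56 1.378
v 0.898 -4.12 -0.098
v 1.631 -3.508 -0.159
v 1.788 -4.419 0.091
v 1.893 -4.45 1.041
v 0.807 -3.23 0.239
v 0.912 -3.261 1.189
f 2 1 5
f 2 5 3
f 3 5 6
f 3 6 4
f 5 1 7
f 5 7 6
f 6 7 8
f 6 8 4
f 7 1 9
f 7 9 8
f 8 9 10
f 8 10 4
f 9 1 11
f 9 11 10
f 10 11 12
f 10 12 4
f 11 1 13
f 11 13 12
f 12 13 14
f 12 14 4
f 13 1 15
f 13 15 14
f 14 15 16
f 14 16 4
f 15 1 17
f 15 17 16
f 16 17 18
f 16 18 4
f 17 1 19
f 17 19 18
f 18 19 20
f 18 20 4
f 19 1 21
f 19 21 20
f 20 21 22
f 20 22 4
f 21 1 23
f 21 23 22
f 22 23 24
f 22 24 4
f 23 1 25
f 23 25 24
f 24 25 26
f 24 26 4
f 25 1 27
f 25 27 26
f 26 27 28
f 26 28 4
f 27 1 29
f 27 29 28
f 28 29 30
f 28 30 4
f 29 1 2
f 29 2 30
f 30 2 3
f 30 3 4
f 31 42 36
f 31 36 32
f 31 32 38
f 31 38 41
f 31 41 42
f 32 36 40
f 36 42 35
f 42 41 33
f 41 38 37
f 38 32 39
f 34 40 35
f 34 35 33
f 34 33 37
f 34 37 39
f 34 39 40
f 35 40 36
f 33 35 42
f 37 33 41
f 39 37 38
f 40 39 32



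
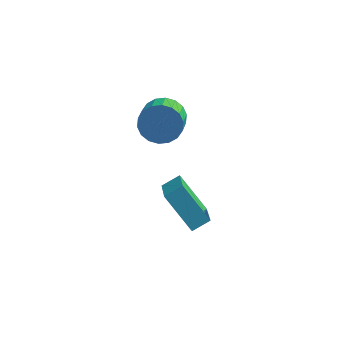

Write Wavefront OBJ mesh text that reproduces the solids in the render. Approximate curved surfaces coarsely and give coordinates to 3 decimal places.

v 1.768 1.91 -2.231
v 2.297 0.376 -1.114
v 0.512 2.464 -0.875
v 1.041 0.93 0.242
v 2.379 2.39 -1.862
v 2.908 0.856 -0.745
v 1.123 2.944 -0.506
v 1.652 1.41 0.611
v 0.379 3.332 2.846
v 1.236 3.555 3.008
v 1.397 2.452 3.676
v 0.541 2.228 3.514
v 1.042 3.715 3.319
v 1.203 2.612 3.988
v 0.716 3.799 3.537
v 0.878 2.696 4.205
v 0.324 3.791 3.618
v 0.485 2.688 4.286
v -0.057 3.692 3.546
v 0.104 2.588 4.214
v -0.352 3.521 3.335
v -0.191 2.418 4.003
v -0.502 3.313 3.027
v -0.341 2.209 3.696
v -0.477 3.108 2.684
v -0.316 2.005 3.352
v -0.283 2.948 2.372
v -0.122 1.845 3.041
v 0.042 2.864 2.155
v 0.204 1.761 2.823
v 0.435 2.872 2.074
v 0.596 1.769 2.742
v 0.816 2.972 2.146
v 0.977 1.868 2.814
v 1.111 3.142 2.357
v 1.272 2.039 3.025
v 1.261 3.351 2.664
v 1.422 2.247 3.333
f 2 4 1
f 5 2 1
f 1 4 3
f 3 5 1
f 2 8 4
f 6 2 5
f 6 8 2
f 4 8 3
f 7 5 3
f 3 8 7
f 7 6 5
f 8 6 7
f 10 9 13
f 10 13 11
f 11 13 14
f 11 14 12
f 13 9 15
f 13 15 14
f 14 15 16
f 14 16 12
f 15 9 17
f 15 17 16
f 16 17 18
f 16 18 12
f 17 9 19
f 17 19 18
f 18 19 20
f 18 20 12
f 19 9 21
f 19 21 20
f 20 21 22
f 20 22 12
f 21 9 23
f 21 23 22
f 22 23 24
f 22 24 12
f 23 9 25
f 23 25 24
f 24 25 26
f 24 26 12
f 25 9 27
f 25 27 26
f 26 27 28
f 26 28 12
f 27 9 29
f 27 29 28
f 28 29 30
f 28 30 12
f 29 9 31
f 29 31 30
f 30 31 32
f 30 32 12
f 31 9 33
f 31 33 32
f 32 33 34
f 32 34 12
f 33 9 35
f 33 35 34
f 34 35 36
f 34 36 12
f 35 9 37
f 35 37 36
f 36 37 38
f 36 38 12
f 37 9 10
f 37 10 38
f 38 10 11
f 38 11 12



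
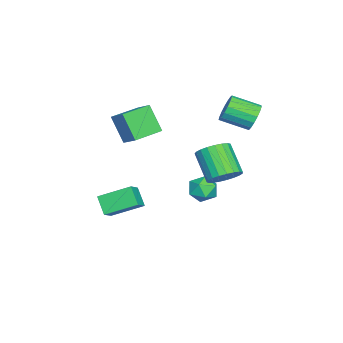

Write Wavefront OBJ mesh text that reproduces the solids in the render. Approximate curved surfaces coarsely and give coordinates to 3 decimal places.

v 3.396 3.204 0.963
v 4.039 3.465 1.641
v 2.987 2.536 2.995
v 2.344 2.276 2.317
v 3.778 3.773 1.65
v 2.726 2.844 3.004
v 3.452 3.982 1.54
v 2.4 3.054 2.894
v 3.116 4.057 1.33
v 2.064 3.129 2.684
v 2.828 3.985 1.057
v 1.776 3.056 2.411
v 2.638 3.777 0.767
v 1.586 2.849 2.121
v 2.58 3.471 0.512
v 1.528 2.542 1.866
v 2.662 3.118 0.334
v 1.61 2.19 1.688
v 2.872 2.781 0.265
v 1.82 1.852 1.619
v 3.172 2.516 0.317
v 2.12 1.588 1.671
v 3.511 2.371 0.481
v 2.459 1.442 1.835
v 3.83 2.369 0.727
v 2.778 1.441 2.082
v 4.074 2.512 1.015
v 3.022 1.584 2.369
v 4.201 2.775 1.294
v 3.149 1.846 2.648
v 4.188 3.112 1.515
v 3.136 2.183 2.869
v 2.174 2.451 -1.342
v 2.925 2.075 -1.006
v 1.375 1.365 -0.774
v 2.126 0.989 -0.438
v 1.819 1.768 -0.098
v 2.313 2.44 -0.448
v 1.987 1 -1.332
v 2.481 1.672 -1.682
v 2.809 1.178 -0.999
v 2.705 1.653 -0.237
v 1.595 1.787 -1.543
v 1.491 2.262 -0.781
v -0.467 -2.581 3.159
v 0.1 -1.763 3.774
v 0.024 -1.751 1.604
v 0.591 -0.933 2.219
v 1.049 -3.587 3.101
v 1.616 -2.769 3.716
v 1.54 -2.757 1.546
v 2.107 -1.939 2.161
v -0.468 -4.551 -4.19
v -0.888 -2.768 -3.338
v 0.216 -3.948 -5.116
v -0.203 -2.165 -4.264
v 0.463 -4.635 -3.556
v 0.044 -2.852 -2.704
v 1.148 -4.032 -4.482
v 0.728 -2.249 -3.63
v -2.927 3.208 1.966
v -2.567 3.571 2.719
v -2.334 1.995 3.367
v -2.693 1.632 2.614
v -2.993 3.545 2.809
v -2.759 1.969 3.457
v -3.403 3.442 2.706
v -3.17 1.865 3.353
v -3.704 3.285 2.433
v -3.471 1.709 3.08
v -3.827 3.111 2.053
v -3.594 1.534 2.701
v -3.744 2.959 1.653
v -3.511 1.382 2.301
v -3.473 2.864 1.325
v -3.24 1.288 1.973
v -3.078 2.848 1.144
v -2.845 1.272 1.792
v -2.647 2.915 1.151
v -2.414 1.338 1.799
v -2.281 3.048 1.345
v -2.048 1.472 1.993
v -2.062 3.219 1.681
v -1.829 1.643 2.329
v -2.042 3.387 2.082
v -1.809 1.811 2.73
v -2.224 3.514 2.457
v -1.991 1.938 3.105
f 2 1 5
f 2 5 3
f 3 5 6
f 3 6 4
f 5 1 7
f 5 7 6
f 6 7 8
f 6 8 4
f 7 1 9
f 7 9 8
f 8 9 10
f 8 10 4
f 9 1 11
f 9 11 10
f 10 11 12
f 10 12 4
f 11 1 13
f 11 13 12
f 12 13 14
f 12 14 4
f 13 1 15
f 13 15 14
f 14 15 16
f 14 16 4
f 15 1 17
f 15 17 16
f 16 17 18
f 16 18 4
f 17 1 19
f 17 19 18
f 18 19 20
f 18 20 4
f 19 1 21
f 19 21 20
f 20 21 22
f 20 22 4
f 21 1 23
f 21 23 22
f 22 23 24
f 22 24 4
f 23 1 25
f 23 25 24
f 24 25 26
f 24 26 4
f 25 1 27
f 25 27 26
f 26 27 28
f 26 28 4
f 27 1 29
f 27 29 28
f 28 29 30
f 28 30 4
f 29 1 31
f 29 31 30
f 30 31 32
f 30 32 4
f 31 1 2
f 31 2 32
f 32 2 3
f 32 3 4
f 33 44 38
f 33 38 34
f 33 34 40
f 33 40 43
f 33 43 44
f 34 38 42
f 38 44 37
f 44 43 35
f 43 40 39
f 40 34 41
f 36 42 37
f 36 37 35
f 36 35 39
f 36 39 41
f 36 41 42
f 37 42 38
f 35 37 44
f 39 35 43
f 41 39 40
f 42 41 34
f 46 48 45
f 49 46 45
f 45 48 47
f 47 49 45
f 46 52 48
f 50 46 49
f 50 52 46
f 48 52 47
f 51 49 47
f 47 52 51
f 51 50 49
f 52 50 51
f 54 56 53
f 57 54 53
f 53 56 55
f 55 57 53
f 54 60 56
f 58 54 57
f 58 60 54
f 56 60 55
f 59 57 55
f 55 60 59
f 59 58 57
f 60 58 59
f 62 61 65
f 62 65 63
f 63 65 66
f 63 66 64
f 65 61 67
f 65 67 66
f 66 67 68
f 66 68 64
f 67 61 69
f 67 69 68
f 68 69 70
f 68 70 64
f 69 61 71
f 69 71 70
f 70 71 72
f 70 72 64
f 71 61 73
f 71 73 72
f 72 73 74
f 72 74 64
f 73 61 75
f 73 75 74
f 74 75 76
f 74 76 64
f 75 61 77
f 75 77 76
f 76 77 78
f 76 78 64
f 77 61 79
f 77 79 78
f 78 79 80
f 78 80 64
f 79 61 81
f 79 81 80
f 80 81 82
f 80 82 64
f 81 61 83
f 81 83 82
f 82 83 84
f 82 84 64
f 83 61 85
f 83 85 84
f 84 85 86
f 84 86 64
f 85 61 87
f 85 87 86
f 86 87 88
f 86 88 64
f 87 61 62
f 87 62 88
f 88 62 63
f 88 63 64



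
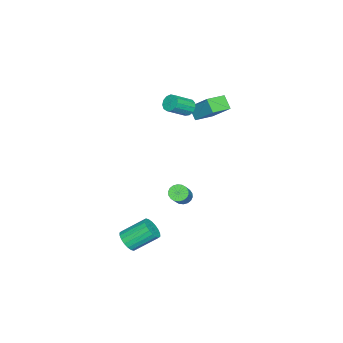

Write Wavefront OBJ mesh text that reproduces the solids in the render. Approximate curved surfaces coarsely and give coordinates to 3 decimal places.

v -1.711 -1.886 2.778
v -1.535 -2.176 2.333
v -0.633 -2.864 3.136
v -0.809 -2.574 3.582
v -1.353 -1.919 2.349
v -0.451 -2.607 3.152
v -1.285 -1.651 2.501
v -0.383 -2.339 3.305
v -1.352 -1.458 2.741
v -0.45 -2.146 3.545
v -1.533 -1.401 2.993
v -0.631 -2.089 3.797
v -1.77 -1.498 3.177
v -0.868 -2.185 3.981
v -1.989 -1.718 3.234
v -1.087 -2.406 4.038
v -2.119 -1.991 3.146
v -1.218 -2.679 3.95
v -2.12 -2.232 2.942
v -1.218 -2.919 3.745
v -1.991 -2.362 2.685
v -1.089 -3.05 3.489
v -1.773 -2.341 2.458
v -0.871 -3.029 3.262
v 1.061 -1.181 -2.287
v 1.407 -1.471 -2.583
v 2.905 -1.17 -1.129
v 2.559 -0.879 -0.833
v 1.441 -1.248 -2.665
v 2.939 -0.947 -1.21
v 1.4 -1.011 -2.672
v 2.898 -0.71 -1.217
v 1.292 -0.808 -2.603
v 2.79 -0.507 -1.148
v 1.138 -0.679 -2.471
v 2.636 -0.377 -1.016
v 0.969 -0.649 -2.303
v 2.467 -0.347 -0.848
v 0.818 -0.724 -2.132
v 2.316 -0.423 -0.677
v 0.715 -0.89 -1.991
v 2.213 -0.589 -0.537
v 0.681 -1.113 -1.91
v 2.179 -0.812 -0.455
v 0.722 -1.35 -1.903
v 2.22 -1.049 -0.448
v 0.83 -1.553 -1.972
v 2.328 -1.252 -0.517
v 0.984 -1.683 -2.104
v 2.482 -1.381 -0.649
v 1.153 -1.713 -2.272
v 2.651 -1.411 -0.817
v 1.304 -1.637 -2.443
v 2.802 -1.336 -0.988
v -2.46 -2.076 2.279
v -2.011 -0.927 3.477
v -3.499 -1.438 2.056
v -3.05 -0.288 3.254
v -2.01 -1.572 1.626
v -1.561 -0.422 2.824
v -3.049 -0.933 1.403
v -2.6 0.216 2.601
v 4.029 -3.182 -4.289
v 4.281 -3.514 -3.727
v 3.703 -2.33 -2.768
v 3.451 -1.998 -3.331
v 4.518 -3.331 -3.811
v 3.94 -2.146 -2.852
v 4.659 -3.118 -3.99
v 4.08 -1.933 -3.031
v 4.674 -2.917 -4.228
v 4.096 -1.733 -3.269
v 4.562 -2.769 -4.478
v 3.984 -1.585 -3.519
v 4.344 -2.703 -4.691
v 3.766 -1.519 -3.732
v 4.064 -2.732 -4.824
v 3.486 -1.548 -3.866
v 3.777 -2.85 -4.852
v 3.199 -1.666 -3.893
v 3.54 -3.034 -4.768
v 2.962 -1.849 -3.809
v 3.4 -3.247 -4.589
v 2.821 -2.062 -3.63
v 3.384 -3.447 -4.351
v 2.806 -2.263 -3.392
v 3.496 -3.595 -4.101
v 2.918 -2.411 -3.142
v 3.714 -3.661 -3.888
v 3.136 -2.477 -2.929
v 3.994 -3.632 -3.754
v 3.416 -2.448 -2.796
f 2 1 5
f 2 5 3
f 3 5 6
f 3 6 4
f 5 1 7
f 5 7 6
f 6 7 8
f 6 8 4
f 7 1 9
f 7 9 8
f 8 9 10
f 8 10 4
f 9 1 11
f 9 11 10
f 10 11 12
f 10 12 4
f 11 1 13
f 11 13 12
f 12 13 14
f 12 14 4
f 13 1 15
f 13 15 14
f 14 15 16
f 14 16 4
f 15 1 17
f 15 17 16
f 16 17 18
f 16 18 4
f 17 1 19
f 17 19 18
f 18 19 20
f 18 20 4
f 19 1 21
f 19 21 20
f 20 21 22
f 20 22 4
f 21 1 23
f 21 23 22
f 22 23 24
f 22 24 4
f 23 1 2
f 23 2 24
f 24 2 3
f 24 3 4
f 26 25 29
f 26 29 27
f 27 29 30
f 27 30 28
f 29 25 31
f 29 31 30
f 30 31 32
f 30 32 28
f 31 25 33
f 31 33 32
f 32 33 34
f 32 34 28
f 33 25 35
f 33 35 34
f 34 35 36
f 34 36 28
f 35 25 37
f 35 37 36
f 36 37 38
f 36 38 28
f 37 25 39
f 37 39 38
f 38 39 40
f 38 40 28
f 39 25 41
f 39 41 40
f 40 41 42
f 40 42 28
f 41 25 43
f 41 43 42
f 42 43 44
f 42 44 28
f 43 25 45
f 43 45 44
f 44 45 46
f 44 46 28
f 45 25 47
f 45 47 46
f 46 47 48
f 46 48 28
f 47 25 49
f 47 49 48
f 48 49 50
f 48 50 28
f 49 25 51
f 49 51 50
f 50 51 52
f 50 52 28
f 51 25 53
f 51 53 52
f 52 53 54
f 52 54 28
f 53 25 26
f 53 26 54
f 54 26 27
f 54 27 28
f 56 58 55
f 59 56 55
f 55 58 57
f 57 59 55
f 56 62 58
f 60 56 59
f 60 62 56
f 58 62 57
f 61 59 57
f 57 62 61
f 61 60 59
f 62 60 61
f 64 63 67
f 64 67 65
f 65 67 68
f 65 68 66
f 67 63 69
f 67 69 68
f 68 69 70
f 68 70 66
f 69 63 71
f 69 71 70
f 70 71 72
f 70 72 66
f 71 63 73
f 71 73 72
f 72 73 74
f 72 74 66
f 73 63 75
f 73 75 74
f 74 75 76
f 74 76 66
f 75 63 77
f 75 77 76
f 76 77 78
f 76 78 66
f 77 63 79
f 77 79 78
f 78 79 80
f 78 80 66
f 79 63 81
f 79 81 80
f 80 81 82
f 80 82 66
f 81 63 83
f 81 83 82
f 82 83 84
f 82 84 66
f 83 63 85
f 83 85 84
f 84 85 86
f 84 86 66
f 85 63 87
f 85 87 86
f 86 87 88
f 86 88 66
f 87 63 89
f 87 89 88
f 88 89 90
f 88 90 66
f 89 63 91
f 89 91 90
f 90 91 92
f 90 92 66
f 91 63 64
f 91 64 92
f 92 64 65
f 92 65 66



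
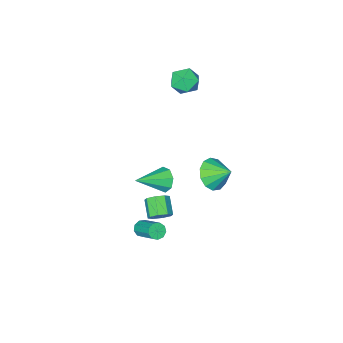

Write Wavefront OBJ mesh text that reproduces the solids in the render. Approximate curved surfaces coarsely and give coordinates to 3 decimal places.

v -0.497 3.11 1.451
v 0.527 3.23 1.803
v -0.903 4.17 2.269
v 0.471 3.59 1.308
v 0.107 3.797 0.859
v -0.448 3.786 0.598
v -1.019 3.561 0.607
v -1.425 3.192 0.884
v -1.535 2.797 1.341
v -1.316 2.501 1.833
v -0.837 2.399 2.204
v -0.25 2.522 2.335
v 0.259 2.832 2.186
v -4.189 -2.872 4.001
v -3.63 -2.282 3.385
v -2.81 -3.558 4.595
v -2.251 -2.968 3.979
v -2.759 -2.553 4.761
v -3.611 -2.129 4.394
v -2.829 -3.711 3.586
v -3.681 -3.287 3.219
v -2.79 -2.8 3.129
v -2.746 -2.085 3.855
v -3.694 -3.755 4.125
v -3.65 -3.04 4.851
v 2.845 2.587 -0.827
v 3.413 2.174 -0.985
v 2.943 1.261 -0.29
v 2.375 1.673 -0.133
v 3.493 2.478 -0.532
v 3.023 1.565 0.162
v 3.193 2.845 -0.252
v 2.722 1.932 0.442
v 2.689 3.061 -0.309
v 2.219 2.148 0.386
v 2.277 2.999 -0.67
v 1.807 2.086 0.025
v 2.197 2.695 -1.122
v 1.727 1.782 -0.428
v 2.498 2.328 -1.402
v 2.027 1.415 -0.708
v 3.001 2.112 -1.346
v 2.531 1.199 -0.651
v 3.315 1.54 -2.538
v 3.512 1.837 -2.97
v 3.601 3.316 -1.914
v 3.405 3.02 -1.482
v 3.13 1.854 -2.963
v 3.219 3.334 -1.907
v 2.834 1.725 -2.756
v 2.923 3.205 -1.7
v 2.764 1.509 -2.448
v 2.853 2.989 -1.392
v 2.951 1.308 -2.181
v 3.041 2.787 -1.126
v 3.31 1.215 -2.082
v 3.399 2.695 -1.026
v 3.67 1.275 -2.196
v 3.76 2.754 -1.14
v 3.865 1.458 -2.47
v 3.954 2.938 -1.414
v 3.803 1.68 -2.776
v 3.892 3.16 -1.72
v -1.225 -2.353 -3.908
v -0.868 -1.778 -4.501
v 0.705 -2.647 -3.032
v -1.082 -1.465 -3.926
v -1.38 -1.673 -3.34
v -1.587 -2.279 -3.088
v -1.582 -2.929 -3.316
v -1.368 -3.242 -3.891
v -1.07 -3.034 -4.476
v -0.863 -2.428 -4.729
f 2 1 4
f 2 4 3
f 4 1 5
f 4 5 3
f 5 1 6
f 5 6 3
f 6 1 7
f 6 7 3
f 7 1 8
f 7 8 3
f 8 1 9
f 8 9 3
f 9 1 10
f 9 10 3
f 10 1 11
f 10 11 3
f 11 1 12
f 11 12 3
f 12 1 13
f 12 13 3
f 13 1 2
f 13 2 3
f 14 25 19
f 14 19 15
f 14 15 21
f 14 21 24
f 14 24 25
f 15 19 23
f 19 25 18
f 25 24 16
f 24 21 20
f 21 15 22
f 17 23 18
f 17 18 16
f 17 16 20
f 17 20 22
f 17 22 23
f 18 23 19
f 16 18 25
f 20 16 24
f 22 20 21
f 23 22 15
f 27 26 30
f 27 30 28
f 28 30 31
f 28 31 29
f 30 26 32
f 30 32 31
f 31 32 33
f 31 33 29
f 32 26 34
f 32 34 33
f 33 34 35
f 33 35 29
f 34 26 36
f 34 36 35
f 35 36 37
f 35 37 29
f 36 26 38
f 36 38 37
f 37 38 39
f 37 39 29
f 38 26 40
f 38 40 39
f 39 40 41
f 39 41 29
f 40 26 42
f 40 42 41
f 41 42 43
f 41 43 29
f 42 26 27
f 42 27 43
f 43 27 28
f 43 28 29
f 45 44 48
f 45 48 46
f 46 48 49
f 46 49 47
f 48 44 50
f 48 50 49
f 49 50 51
f 49 51 47
f 50 44 52
f 50 52 51
f 51 52 53
f 51 53 47
f 52 44 54
f 52 54 53
f 53 54 55
f 53 55 47
f 54 44 56
f 54 56 55
f 55 56 57
f 55 57 47
f 56 44 58
f 56 58 57
f 57 58 59
f 57 59 47
f 58 44 60
f 58 60 59
f 59 60 61
f 59 61 47
f 60 44 62
f 60 62 61
f 61 62 63
f 61 63 47
f 62 44 45
f 62 45 63
f 63 45 46
f 63 46 47
f 65 64 67
f 65 67 66
f 67 64 68
f 67 68 66
f 68 64 69
f 68 69 66
f 69 64 70
f 69 70 66
f 70 64 71
f 70 71 66
f 71 64 72
f 71 72 66
f 72 64 73
f 72 73 66
f 73 64 65
f 73 65 66



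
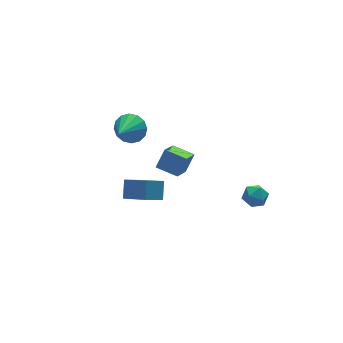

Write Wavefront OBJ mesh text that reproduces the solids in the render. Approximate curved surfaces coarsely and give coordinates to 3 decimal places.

v -0.958 1.22 1.389
v -0.341 1.473 2.226
v -0.032 2.098 0.441
v 0.585 2.351 1.277
v -0.305 0.309 1.183
v 0.312 0.562 2.019
v 0.621 1.187 0.234
v 1.238 1.44 1.071
v -3.201 -1.51 2.733
v -2.651 -2.59 3.393
v -4.124 -1.607 3.341
v -3.575 -2.688 4.002
v -2.825 -0.912 3.398
v -2.276 -1.993 4.059
v -3.749 -1.01 4.007
v -3.199 -2.09 4.667
v -1.237 3.18 2.813
v -0.771 3.303 3.489
v -2.323 2.28 3.727
v -1.048 3.632 3.483
v -1.376 3.839 3.298
v -1.666 3.87 2.983
v -1.842 3.716 2.623
v -1.855 3.418 2.313
v -1.703 3.056 2.138
v -1.426 2.728 2.143
v -1.099 2.521 2.328
v -0.808 2.49 2.644
v -0.633 2.644 3.004
v -0.619 2.942 3.314
v 3.027 -0.552 -1.019
v 3.523 -0.742 -0.572
v 2.617 -1.598 -1.008
v 3.113 -1.788 -0.561
v 2.608 -1.357 -0.357
v 2.861 -0.711 -0.364
v 3.279 -1.629 -1.216
v 3.532 -0.983 -1.223
v 3.678 -1.408 -0.694
v 3.264 -1.24 -0.163
v 2.876 -1.1 -1.417
v 2.462 -0.932 -0.886
f 2 4 1
f 5 2 1
f 1 4 3
f 3 5 1
f 2 8 4
f 6 2 5
f 6 8 2
f 4 8 3
f 7 5 3
f 3 8 7
f 7 6 5
f 8 6 7
f 10 12 9
f 13 10 9
f 9 12 11
f 11 13 9
f 10 16 12
f 14 10 13
f 14 16 10
f 12 16 11
f 15 13 11
f 11 16 15
f 15 14 13
f 16 14 15
f 18 17 20
f 18 20 19
f 20 17 21
f 20 21 19
f 21 17 22
f 21 22 19
f 22 17 23
f 22 23 19
f 23 17 24
f 23 24 19
f 24 17 25
f 24 25 19
f 25 17 26
f 25 26 19
f 26 17 27
f 26 27 19
f 27 17 28
f 27 28 19
f 28 17 29
f 28 29 19
f 29 17 30
f 29 30 19
f 30 17 18
f 30 18 19
f 31 42 36
f 31 36 32
f 31 32 38
f 31 38 41
f 31 41 42
f 32 36 40
f 36 42 35
f 42 41 33
f 41 38 37
f 38 32 39
f 34 40 35
f 34 35 33
f 34 33 37
f 34 37 39
f 34 39 40
f 35 40 36
f 33 35 42
f 37 33 41
f 39 37 38
f 40 39 32



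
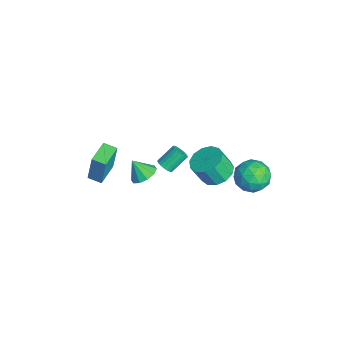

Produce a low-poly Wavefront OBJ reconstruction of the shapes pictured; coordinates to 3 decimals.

v -3.854 -3.65 -4.067
v -3.622 -3.4 -2.045
v -3.381 -2.923 -4.211
v -3.148 -2.673 -2.19
v -2.552 -4.507 -4.11
v -2.319 -4.257 -2.089
v -2.078 -3.78 -4.255
v -1.846 -3.53 -2.233
v -1.216 -1.455 -2.892
v -0.758 -2.135 -3.115
v -1.624 -2.065 -1.868
v -0.457 -1.829 -2.813
v -0.446 -1.379 -2.541
v -0.729 -0.959 -2.403
v -1.198 -0.728 -2.452
v -1.674 -0.775 -2.67
v -1.975 -1.081 -2.972
v -1.986 -1.531 -3.244
v -1.703 -1.951 -3.381
v -1.234 -2.182 -3.332
v 2.869 4.753 1.062
v 3.912 4.463 0.904
v 2.348 3.117 0.636
v 3.391 2.827 0.478
v 3.031 3.044 1.487
v 3.353 4.055 1.751
v 2.907 3.525 -0.211
v 3.229 4.536 0.053
v 3.935 3.704 0.117
v 4.011 3.406 1.167
v 2.249 4.174 0.373
v 2.325 3.876 1.423
v 3.436 4.752 1.021
v 2.824 2.828 0.519
v 2.612 2.956 1.113
v 3.225 2.785 1.02
v 3.108 4.512 1.518
v 3.72 4.341 1.425
v 3.202 3.507 1.768
v 2.54 3.239 0.115
v 3.152 3.068 0.022
v 3.035 4.795 0.52
v 3.648 4.624 0.427
v 3.058 4.073 -0.228
v 4.063 4.135 0.465
v 3.756 3.173 0.215
v 3.472 3.584 -0.19
v 3.662 4.178 -0.035
v 4.107 3.96 1.082
v 3.801 2.998 0.832
v 3.59 3.126 1.425
v 3.779 3.72 1.58
v 4.121 3.514 0.62
v 2.459 4.582 0.708
v 2.153 3.62 0.458
v 2.481 3.86 -0.04
v 2.67 4.454 0.115
v 2.504 4.407 1.325
v 2.197 3.445 1.075
v 2.598 3.402 1.575
v 2.788 3.996 1.73
v 2.139 4.066 0.92
v -1.364 -0.239 -2.484
v -1.095 0.133 -2.786
v -1.446 1.092 -1.918
v -1.716 0.719 -1.616
v -1.304 0.14 -2.878
v -1.655 1.098 -2.01
v -1.524 0.081 -2.902
v -1.875 1.039 -2.034
v -1.716 -0.033 -2.854
v -2.067 0.925 -1.986
v -1.847 -0.183 -2.741
v -2.199 0.775 -1.873
v -1.895 -0.343 -2.585
v -2.246 0.616 -1.717
v -1.851 -0.484 -2.411
v -2.203 0.474 -1.542
v -1.723 -0.584 -2.249
v -2.075 0.375 -1.381
v -1.533 -0.623 -2.128
v -1.884 0.335 -1.26
v -1.314 -0.597 -2.069
v -1.665 0.362 -1.201
v -1.103 -0.508 -2.082
v -1.455 0.45 -1.213
v -0.938 -0.373 -2.164
v -1.289 0.585 -1.295
v -0.846 -0.215 -2.301
v -1.198 0.743 -1.433
v -0.844 -0.061 -2.47
v -1.196 0.897 -1.602
v -0.932 0.062 -2.642
v -1.283 1.02 -1.774
v 2.323 2.029 0.565
v 2.942 2.724 0.93
v 2.896 2.086 2.221
v 2.277 1.391 1.855
v 2.42 2.92 1.008
v 2.374 2.282 2.299
v 1.867 2.833 0.946
v 1.821 2.195 2.236
v 1.458 2.491 0.762
v 1.412 1.853 2.053
v 1.325 2.002 0.516
v 1.279 1.364 1.806
v 1.508 1.521 0.285
v 1.462 0.884 1.576
v 1.95 1.202 0.143
v 1.904 0.565 1.434
v 2.51 1.145 0.135
v 2.464 0.508 1.426
v 3.011 1.369 0.263
v 2.965 0.732 1.554
v 3.294 1.802 0.487
v 3.248 1.165 1.778
v 3.268 2.307 0.736
v 3.222 1.67 2.026
f 2 4 1
f 5 2 1
f 1 4 3
f 3 5 1
f 2 8 4
f 6 2 5
f 6 8 2
f 4 8 3
f 7 5 3
f 3 8 7
f 7 6 5
f 8 6 7
f 10 9 12
f 10 12 11
f 12 9 13
f 12 13 11
f 13 9 14
f 13 14 11
f 14 9 15
f 14 15 11
f 15 9 16
f 15 16 11
f 16 9 17
f 16 17 11
f 17 9 18
f 17 18 11
f 18 9 19
f 18 19 11
f 19 9 20
f 19 20 11
f 20 9 10
f 20 10 11
f 21 58 37
f 58 32 61
f 37 61 26
f 58 61 37
f 21 37 33
f 37 26 38
f 33 38 22
f 37 38 33
f 21 33 42
f 33 22 43
f 42 43 28
f 33 43 42
f 21 42 54
f 42 28 57
f 54 57 31
f 42 57 54
f 21 54 58
f 54 31 62
f 58 62 32
f 54 62 58
f 22 38 49
f 38 26 52
f 49 52 30
f 38 52 49
f 26 61 39
f 61 32 60
f 39 60 25
f 61 60 39
f 32 62 59
f 62 31 55
f 59 55 23
f 62 55 59
f 31 57 56
f 57 28 44
f 56 44 27
f 57 44 56
f 28 43 48
f 43 22 45
f 48 45 29
f 43 45 48
f 24 50 36
f 50 30 51
f 36 51 25
f 50 51 36
f 24 36 34
f 36 25 35
f 34 35 23
f 36 35 34
f 24 34 41
f 34 23 40
f 41 40 27
f 34 40 41
f 24 41 46
f 41 27 47
f 46 47 29
f 41 47 46
f 24 46 50
f 46 29 53
f 50 53 30
f 46 53 50
f 25 51 39
f 51 30 52
f 39 52 26
f 51 52 39
f 23 35 59
f 35 25 60
f 59 60 32
f 35 60 59
f 27 40 56
f 40 23 55
f 56 55 31
f 40 55 56
f 29 47 48
f 47 27 44
f 48 44 28
f 47 44 48
f 30 53 49
f 53 29 45
f 49 45 22
f 53 45 49
f 64 63 67
f 64 67 65
f 65 67 68
f 65 68 66
f 67 63 69
f 67 69 68
f 68 69 70
f 68 70 66
f 69 63 71
f 69 71 70
f 70 71 72
f 70 72 66
f 71 63 73
f 71 73 72
f 72 73 74
f 72 74 66
f 73 63 75
f 73 75 74
f 74 75 76
f 74 76 66
f 75 63 77
f 75 77 76
f 76 77 78
f 76 78 66
f 77 63 79
f 77 79 78
f 78 79 80
f 78 80 66
f 79 63 81
f 79 81 80
f 80 81 82
f 80 82 66
f 81 63 83
f 81 83 82
f 82 83 84
f 82 84 66
f 83 63 85
f 83 85 84
f 84 85 86
f 84 86 66
f 85 63 87
f 85 87 86
f 86 87 88
f 86 88 66
f 87 63 89
f 87 89 88
f 88 89 90
f 88 90 66
f 89 63 91
f 89 91 90
f 90 91 92
f 90 92 66
f 91 63 93
f 91 93 92
f 92 93 94
f 92 94 66
f 93 63 64
f 93 64 94
f 94 64 65
f 94 65 66
f 96 95 99
f 96 99 97
f 97 99 100
f 97 100 98
f 99 95 101
f 99 101 100
f 100 101 102
f 100 102 98
f 101 95 103
f 101 103 102
f 102 103 104
f 102 104 98
f 103 95 105
f 103 105 104
f 104 105 106
f 104 106 98
f 105 95 107
f 105 107 106
f 106 107 108
f 106 108 98
f 107 95 109
f 107 109 108
f 108 109 110
f 108 110 98
f 109 95 111
f 109 111 110
f 110 111 112
f 110 112 98
f 111 95 113
f 111 113 112
f 112 113 114
f 112 114 98
f 113 95 115
f 113 115 114
f 114 115 116
f 114 116 98
f 115 95 117
f 115 117 116
f 116 117 118
f 116 118 98
f 117 95 96
f 117 96 118
f 118 96 97
f 118 97 98

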